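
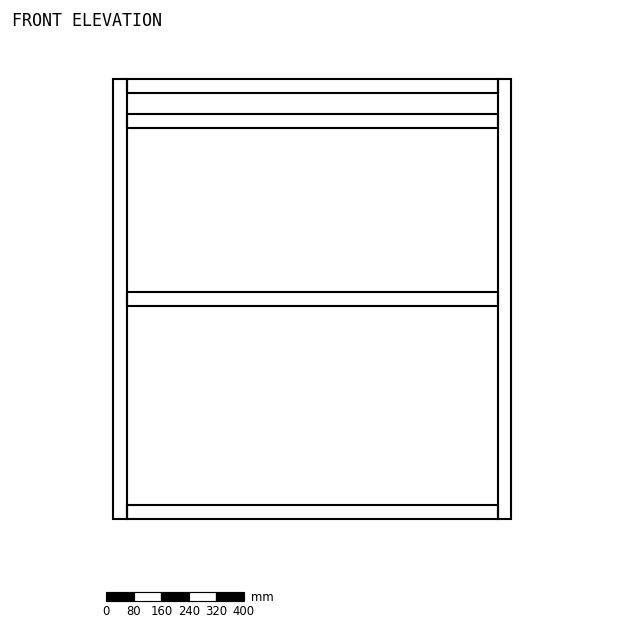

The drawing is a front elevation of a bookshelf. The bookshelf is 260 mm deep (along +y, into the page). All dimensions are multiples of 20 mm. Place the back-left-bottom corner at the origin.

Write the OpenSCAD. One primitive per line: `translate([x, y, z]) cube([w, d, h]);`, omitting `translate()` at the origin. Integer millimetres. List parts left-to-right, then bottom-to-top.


cube([40, 260, 1280]);
translate([40, 0, 0]) cube([1080, 260, 40]);
translate([40, 0, 620]) cube([1080, 260, 40]);
translate([40, 0, 1140]) cube([1080, 260, 40]);
translate([40, 0, 1240]) cube([1080, 260, 40]);
translate([1120, 0, 0]) cube([40, 260, 1280]);


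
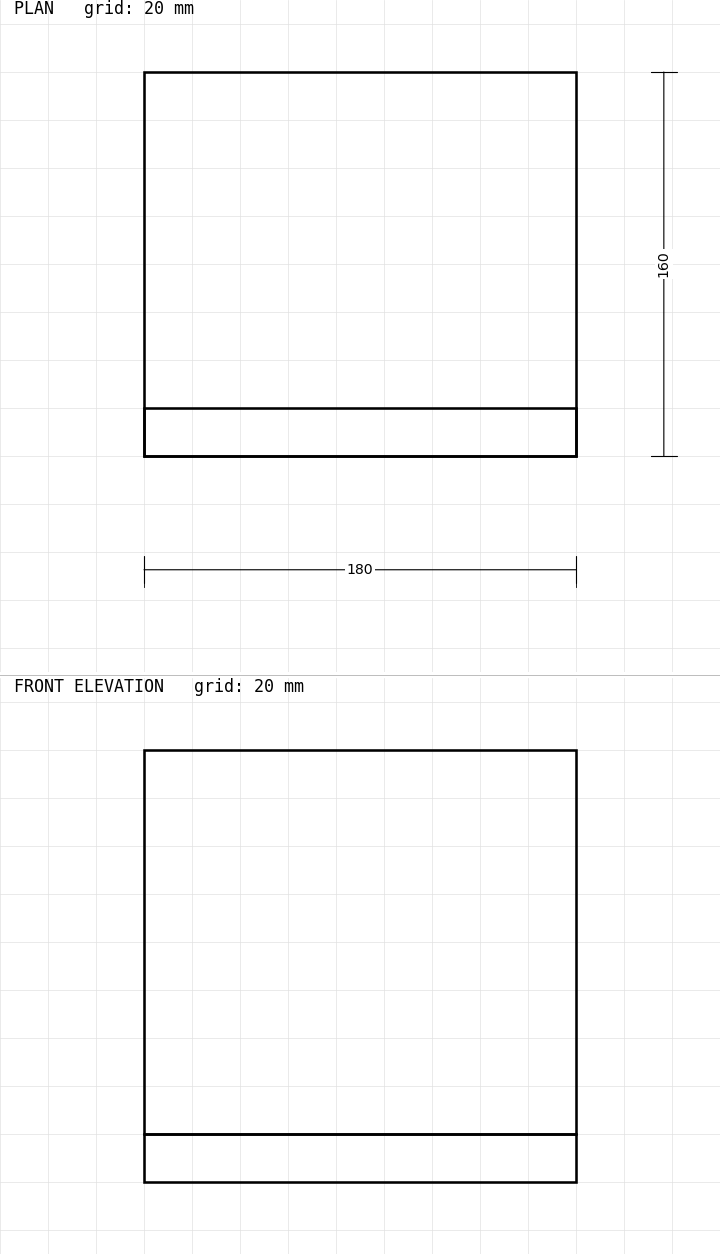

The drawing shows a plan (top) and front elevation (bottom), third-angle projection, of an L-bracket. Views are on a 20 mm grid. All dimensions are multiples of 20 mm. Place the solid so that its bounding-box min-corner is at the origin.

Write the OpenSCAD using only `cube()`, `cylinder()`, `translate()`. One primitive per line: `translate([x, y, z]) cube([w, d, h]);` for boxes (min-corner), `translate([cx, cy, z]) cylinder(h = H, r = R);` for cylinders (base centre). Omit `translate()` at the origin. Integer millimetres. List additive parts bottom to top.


cube([180, 160, 20]);
translate([0, 0, 20]) cube([180, 20, 160]);


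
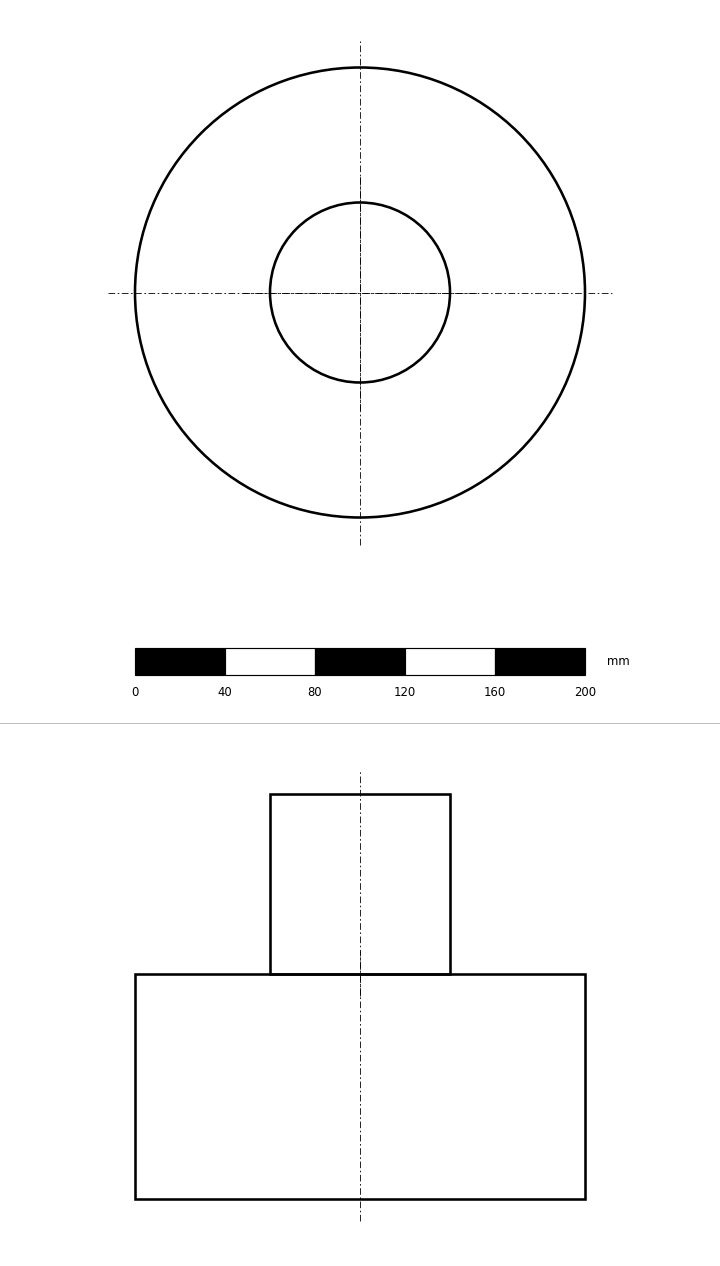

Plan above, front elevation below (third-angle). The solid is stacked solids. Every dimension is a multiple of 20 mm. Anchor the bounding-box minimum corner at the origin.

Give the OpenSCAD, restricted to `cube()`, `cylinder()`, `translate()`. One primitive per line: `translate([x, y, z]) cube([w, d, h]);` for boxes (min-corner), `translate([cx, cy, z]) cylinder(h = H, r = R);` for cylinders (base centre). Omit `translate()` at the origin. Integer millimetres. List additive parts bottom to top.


translate([100, 100, 0]) cylinder(h = 100, r = 100);
translate([100, 100, 100]) cylinder(h = 80, r = 40);


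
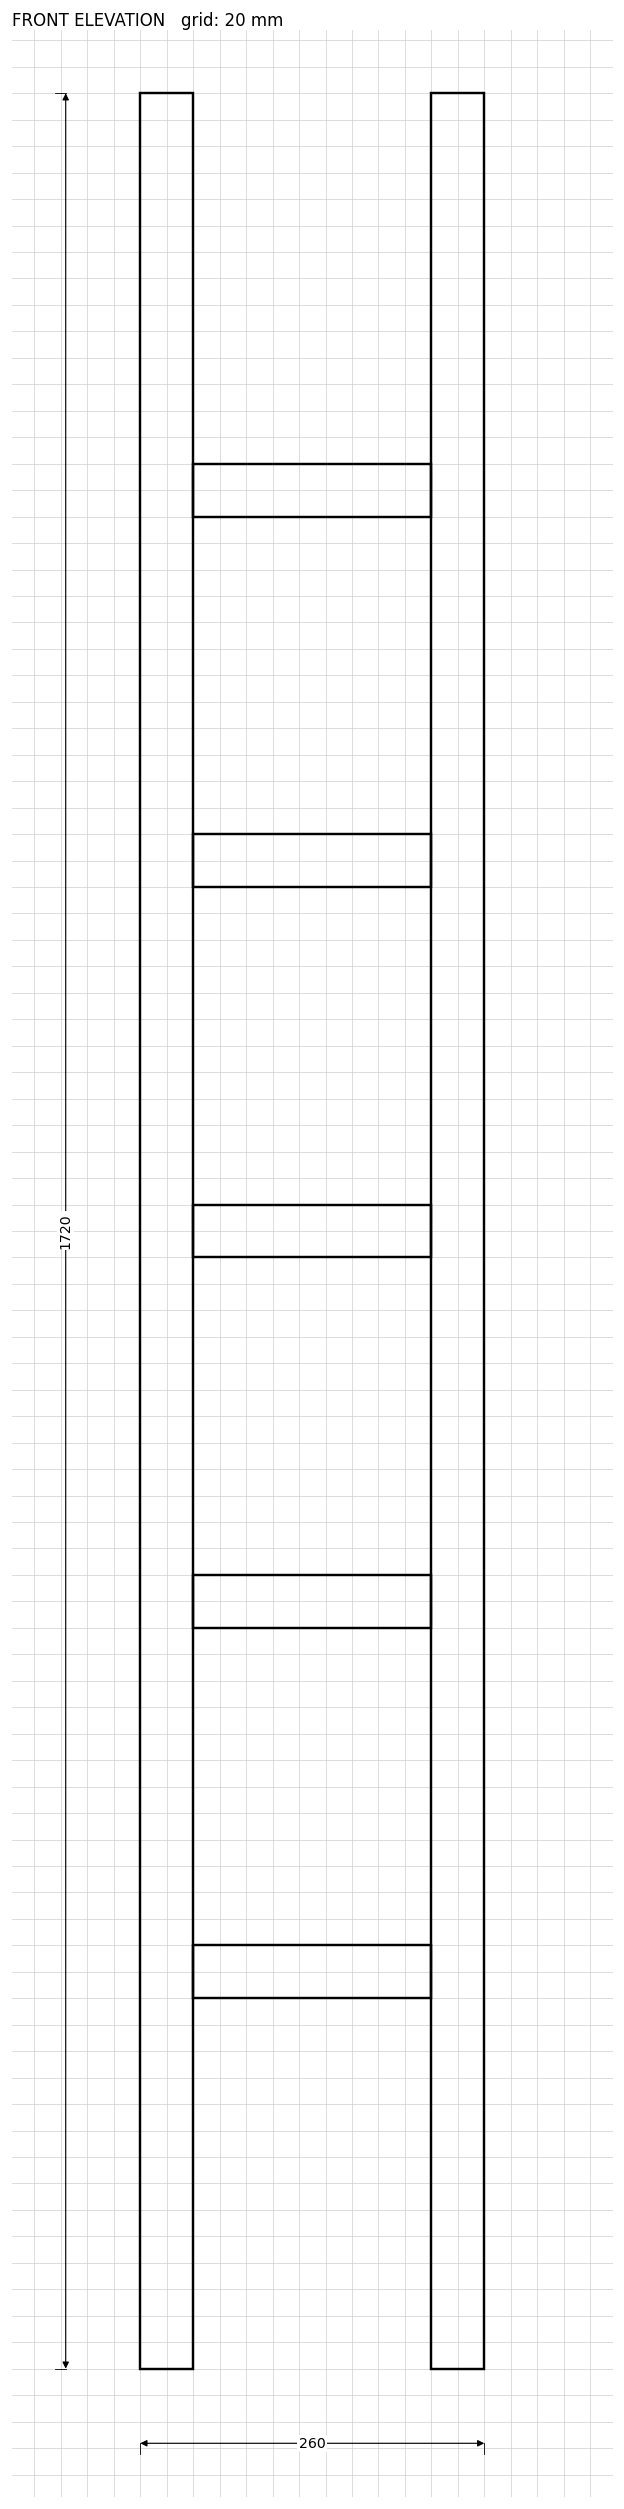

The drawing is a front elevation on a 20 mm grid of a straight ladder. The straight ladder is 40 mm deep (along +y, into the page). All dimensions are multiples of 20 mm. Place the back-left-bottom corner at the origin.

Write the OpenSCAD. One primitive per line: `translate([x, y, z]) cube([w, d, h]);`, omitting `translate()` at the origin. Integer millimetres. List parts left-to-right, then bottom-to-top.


cube([40, 40, 1720]);
translate([40, 0, 280]) cube([180, 40, 40]);
translate([40, 0, 560]) cube([180, 40, 40]);
translate([40, 0, 840]) cube([180, 40, 40]);
translate([40, 0, 1120]) cube([180, 40, 40]);
translate([40, 0, 1400]) cube([180, 40, 40]);
translate([220, 0, 0]) cube([40, 40, 1720]);


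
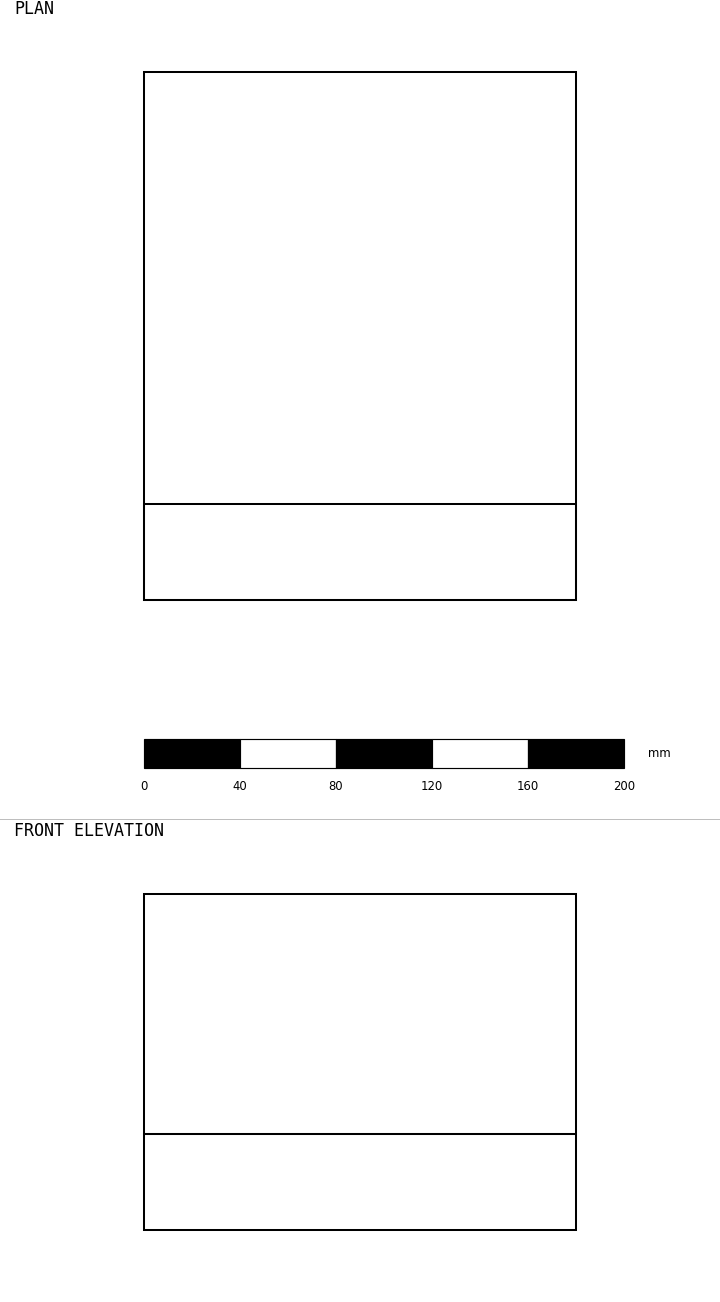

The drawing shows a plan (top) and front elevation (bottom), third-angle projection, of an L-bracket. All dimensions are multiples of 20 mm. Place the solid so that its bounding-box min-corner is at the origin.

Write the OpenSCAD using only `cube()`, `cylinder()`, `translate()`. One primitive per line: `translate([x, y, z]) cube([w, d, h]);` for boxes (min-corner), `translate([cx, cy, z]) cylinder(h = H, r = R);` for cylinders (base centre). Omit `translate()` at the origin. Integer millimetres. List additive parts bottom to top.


cube([180, 220, 40]);
translate([0, 0, 40]) cube([180, 40, 100]);


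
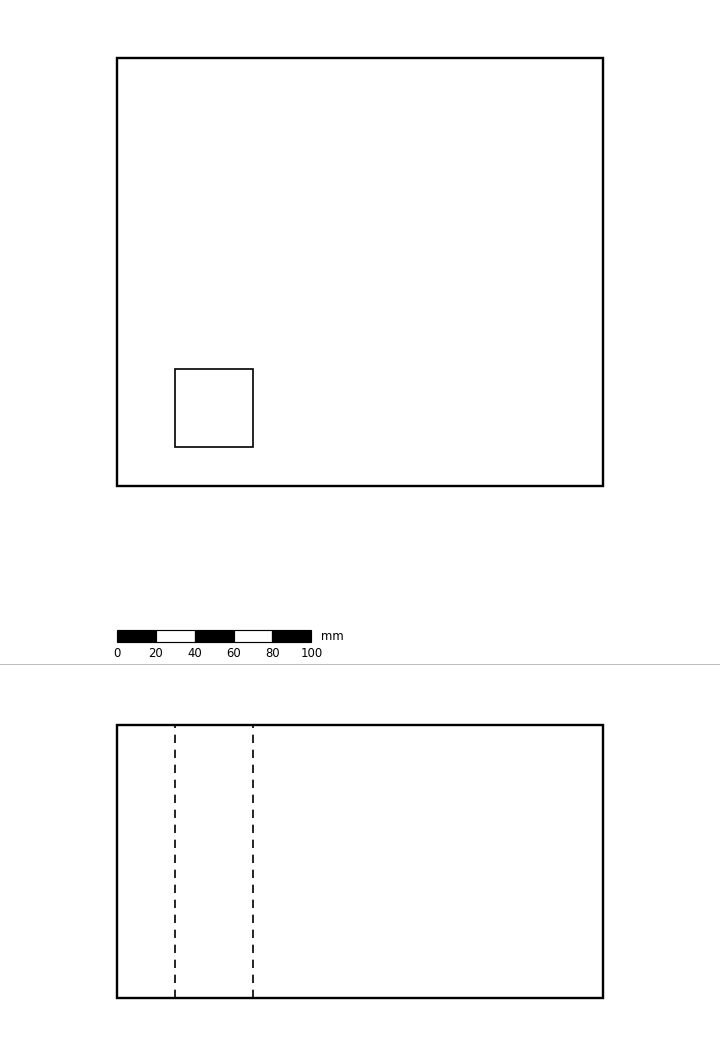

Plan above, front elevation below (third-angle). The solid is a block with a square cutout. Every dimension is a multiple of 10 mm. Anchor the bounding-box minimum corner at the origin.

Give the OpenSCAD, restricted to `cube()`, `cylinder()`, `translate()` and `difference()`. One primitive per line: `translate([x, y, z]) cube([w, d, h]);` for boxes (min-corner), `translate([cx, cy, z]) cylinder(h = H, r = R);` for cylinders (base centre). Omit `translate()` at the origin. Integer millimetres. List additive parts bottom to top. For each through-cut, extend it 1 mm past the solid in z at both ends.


difference() {
  cube([250, 220, 140]);
  translate([30, 20, -1]) cube([40, 40, 142]);
}


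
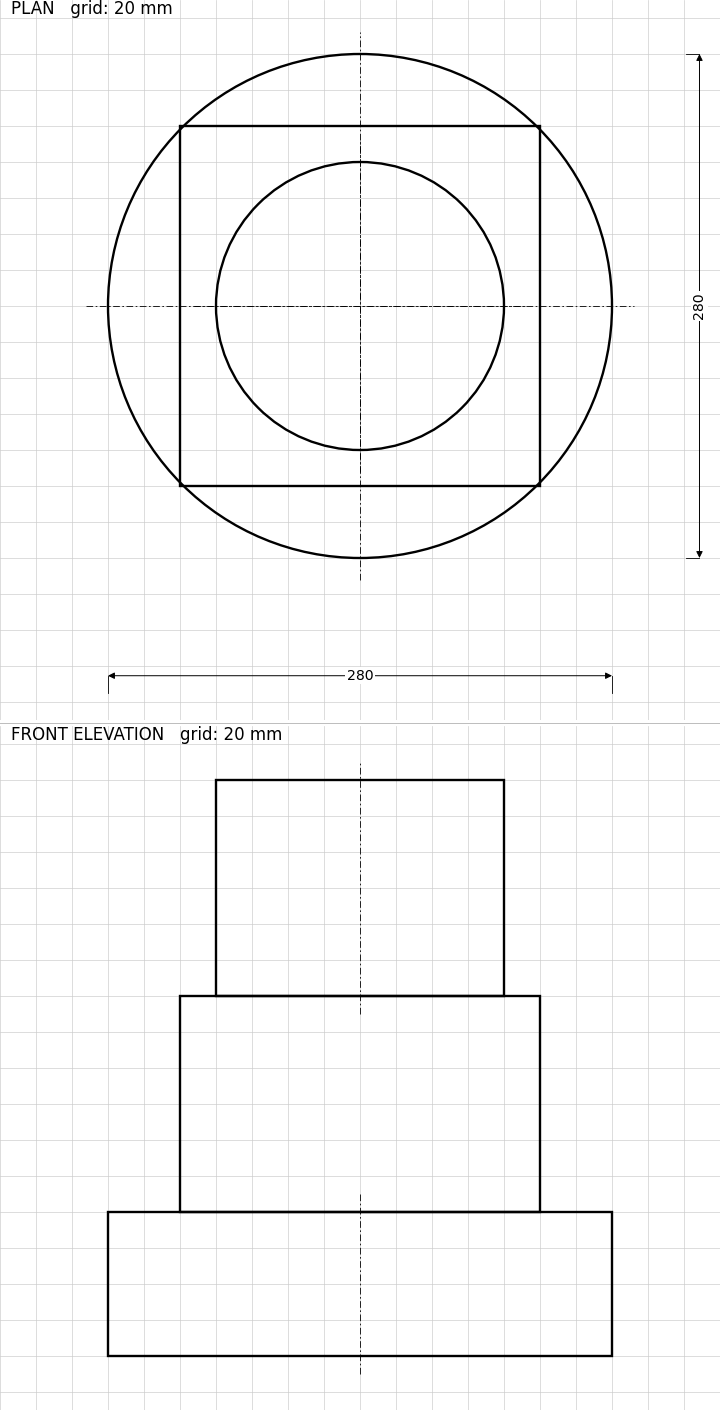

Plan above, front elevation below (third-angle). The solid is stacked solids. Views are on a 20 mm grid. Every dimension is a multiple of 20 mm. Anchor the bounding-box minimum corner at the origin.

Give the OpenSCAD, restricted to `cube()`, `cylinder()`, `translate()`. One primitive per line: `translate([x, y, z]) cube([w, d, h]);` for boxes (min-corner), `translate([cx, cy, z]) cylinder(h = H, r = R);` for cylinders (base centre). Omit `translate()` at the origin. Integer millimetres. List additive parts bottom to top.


translate([140, 140, 0]) cylinder(h = 80, r = 140);
translate([40, 40, 80]) cube([200, 200, 120]);
translate([140, 140, 200]) cylinder(h = 120, r = 80);


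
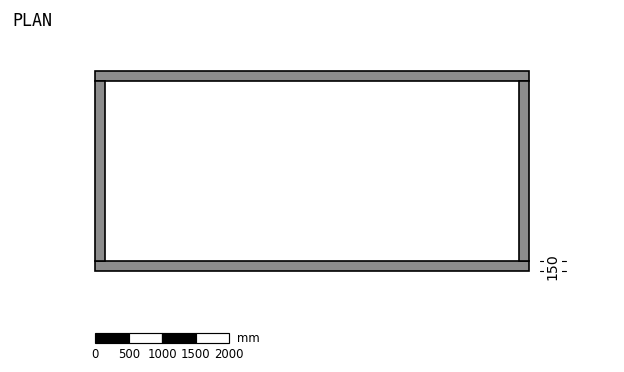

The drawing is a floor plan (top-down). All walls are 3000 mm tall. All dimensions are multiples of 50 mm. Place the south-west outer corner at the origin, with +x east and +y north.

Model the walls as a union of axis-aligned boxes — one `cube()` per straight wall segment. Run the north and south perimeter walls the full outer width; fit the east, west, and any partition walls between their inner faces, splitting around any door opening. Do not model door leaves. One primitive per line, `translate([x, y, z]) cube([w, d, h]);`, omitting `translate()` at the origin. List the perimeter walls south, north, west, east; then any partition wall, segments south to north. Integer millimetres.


cube([6500, 150, 3000]);
translate([0, 2850, 0]) cube([6500, 150, 3000]);
translate([0, 150, 0]) cube([150, 2700, 3000]);
translate([6350, 150, 0]) cube([150, 2700, 3000]);


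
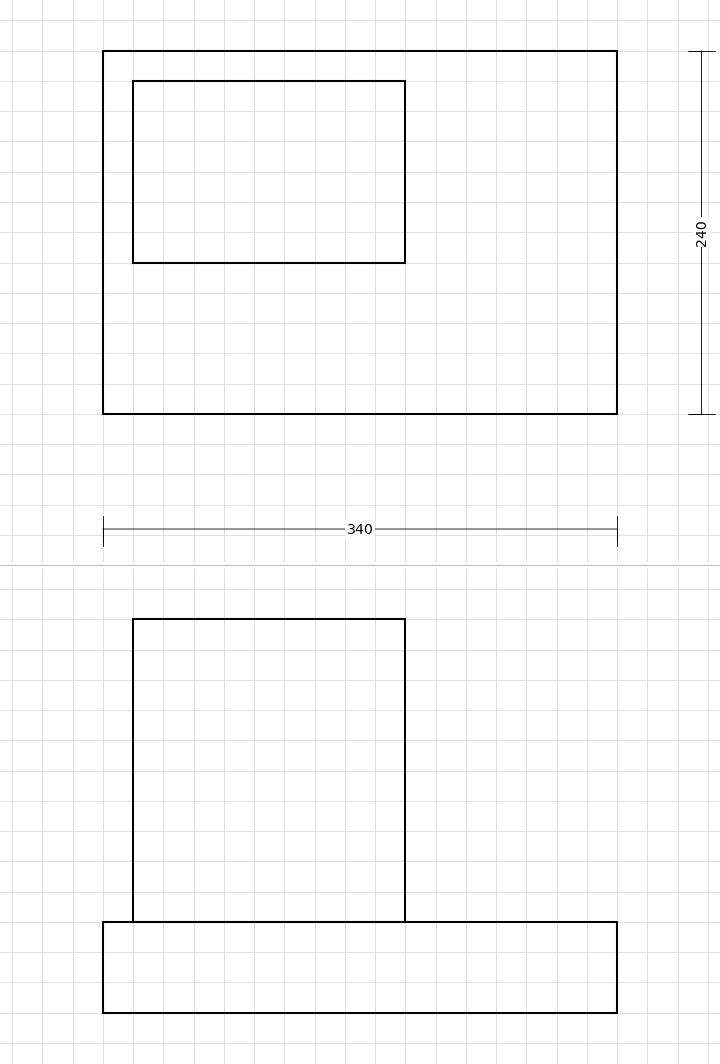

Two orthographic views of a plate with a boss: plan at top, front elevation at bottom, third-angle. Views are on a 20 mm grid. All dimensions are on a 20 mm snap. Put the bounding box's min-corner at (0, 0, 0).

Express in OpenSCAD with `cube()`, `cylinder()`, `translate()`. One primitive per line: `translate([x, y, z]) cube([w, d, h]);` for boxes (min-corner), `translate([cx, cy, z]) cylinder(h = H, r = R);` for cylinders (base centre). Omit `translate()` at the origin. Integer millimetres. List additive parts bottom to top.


cube([340, 240, 60]);
translate([20, 100, 60]) cube([180, 120, 200]);


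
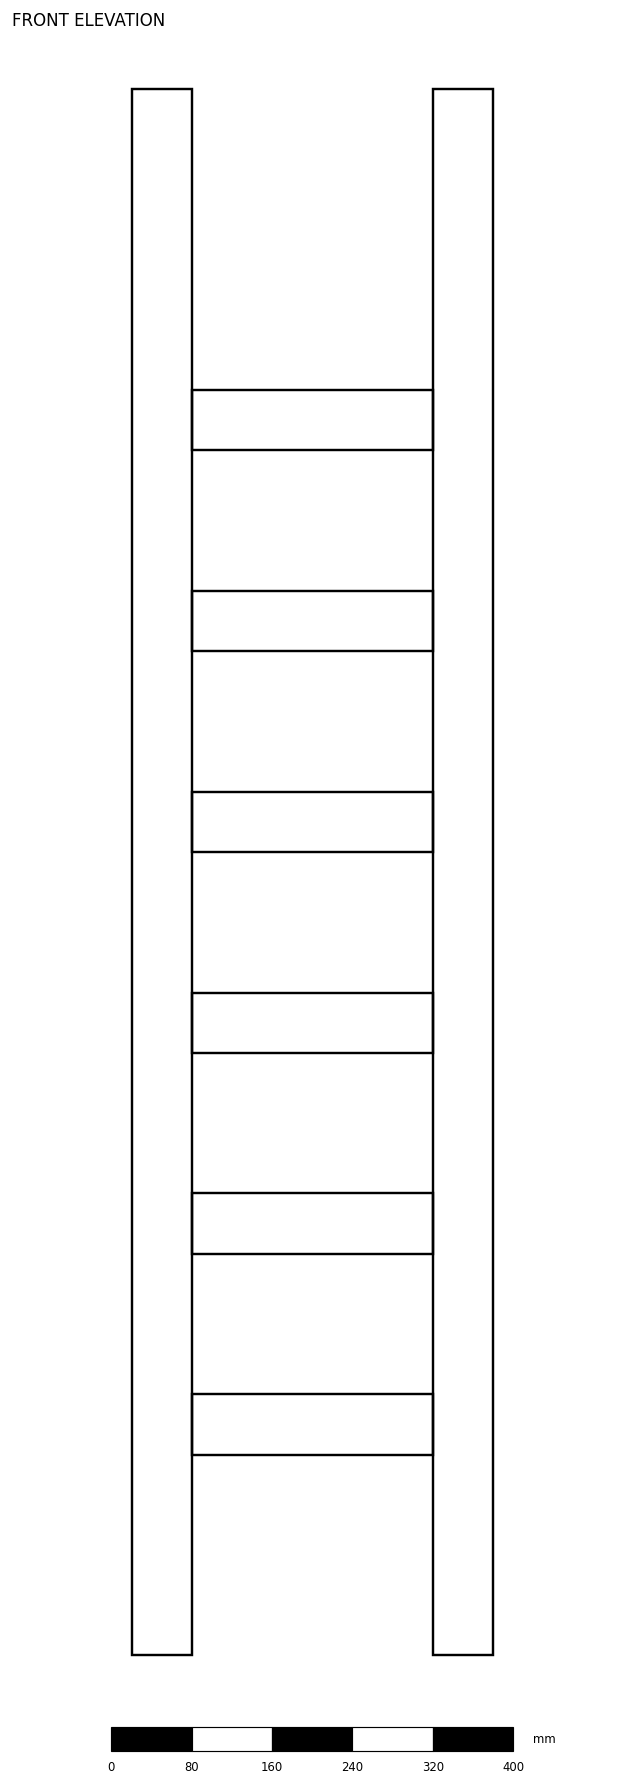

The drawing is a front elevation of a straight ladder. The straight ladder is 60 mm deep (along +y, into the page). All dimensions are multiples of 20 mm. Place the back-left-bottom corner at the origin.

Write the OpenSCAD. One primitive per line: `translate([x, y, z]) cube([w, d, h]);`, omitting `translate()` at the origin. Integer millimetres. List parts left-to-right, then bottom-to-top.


cube([60, 60, 1560]);
translate([60, 0, 200]) cube([240, 60, 60]);
translate([60, 0, 400]) cube([240, 60, 60]);
translate([60, 0, 600]) cube([240, 60, 60]);
translate([60, 0, 800]) cube([240, 60, 60]);
translate([60, 0, 1000]) cube([240, 60, 60]);
translate([60, 0, 1200]) cube([240, 60, 60]);
translate([300, 0, 0]) cube([60, 60, 1560]);


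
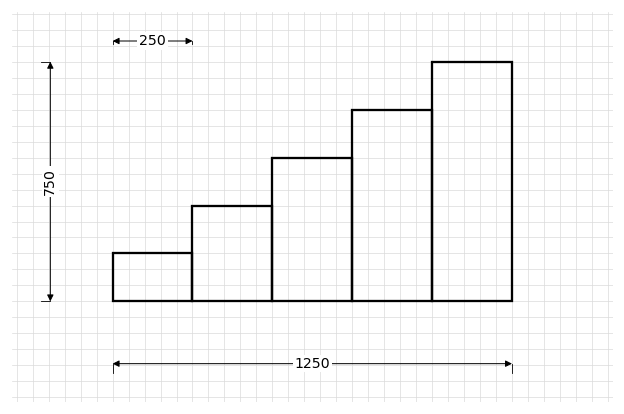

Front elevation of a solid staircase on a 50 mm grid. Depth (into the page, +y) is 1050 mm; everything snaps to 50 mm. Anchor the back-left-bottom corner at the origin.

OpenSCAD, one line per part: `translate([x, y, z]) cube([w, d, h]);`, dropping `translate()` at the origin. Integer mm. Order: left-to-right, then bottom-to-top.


cube([250, 1050, 150]);
translate([250, 0, 0]) cube([250, 1050, 300]);
translate([500, 0, 0]) cube([250, 1050, 450]);
translate([750, 0, 0]) cube([250, 1050, 600]);
translate([1000, 0, 0]) cube([250, 1050, 750]);


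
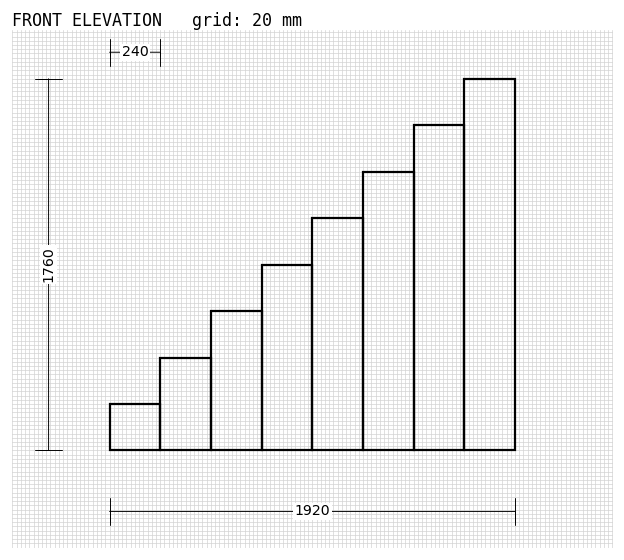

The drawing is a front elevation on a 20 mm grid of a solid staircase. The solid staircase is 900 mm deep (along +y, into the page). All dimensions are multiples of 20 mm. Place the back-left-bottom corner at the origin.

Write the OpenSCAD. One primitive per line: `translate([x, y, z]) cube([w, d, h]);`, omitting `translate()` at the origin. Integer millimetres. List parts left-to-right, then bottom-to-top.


cube([240, 900, 220]);
translate([240, 0, 0]) cube([240, 900, 440]);
translate([480, 0, 0]) cube([240, 900, 660]);
translate([720, 0, 0]) cube([240, 900, 880]);
translate([960, 0, 0]) cube([240, 900, 1100]);
translate([1200, 0, 0]) cube([240, 900, 1320]);
translate([1440, 0, 0]) cube([240, 900, 1540]);
translate([1680, 0, 0]) cube([240, 900, 1760]);


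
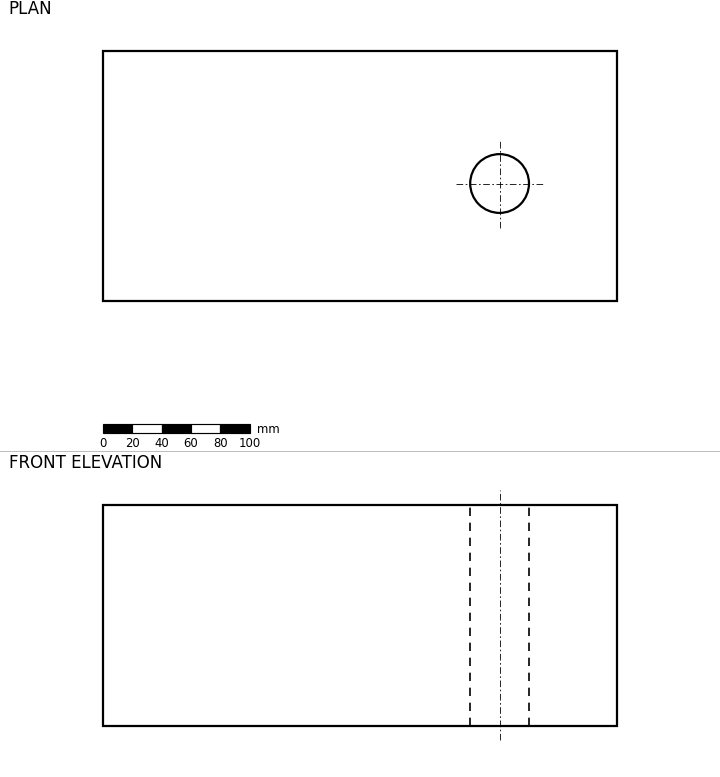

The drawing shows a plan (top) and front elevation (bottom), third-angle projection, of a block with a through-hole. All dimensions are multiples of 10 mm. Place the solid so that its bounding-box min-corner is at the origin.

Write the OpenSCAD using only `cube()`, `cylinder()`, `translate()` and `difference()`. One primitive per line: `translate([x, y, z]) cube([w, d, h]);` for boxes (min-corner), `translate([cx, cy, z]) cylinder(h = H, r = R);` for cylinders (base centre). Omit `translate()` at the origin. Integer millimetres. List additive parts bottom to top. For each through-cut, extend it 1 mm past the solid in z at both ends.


difference() {
  cube([350, 170, 150]);
  translate([270, 80, -1]) cylinder(h = 152, r = 20);
}


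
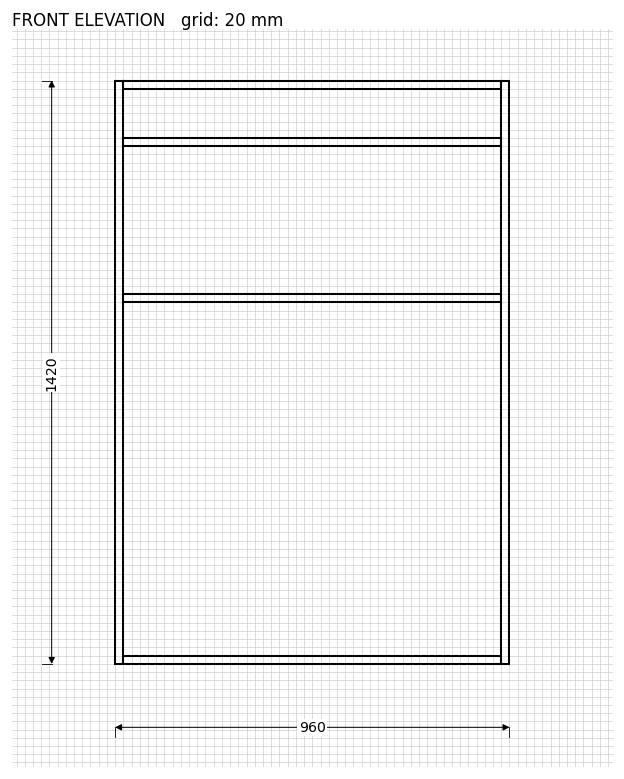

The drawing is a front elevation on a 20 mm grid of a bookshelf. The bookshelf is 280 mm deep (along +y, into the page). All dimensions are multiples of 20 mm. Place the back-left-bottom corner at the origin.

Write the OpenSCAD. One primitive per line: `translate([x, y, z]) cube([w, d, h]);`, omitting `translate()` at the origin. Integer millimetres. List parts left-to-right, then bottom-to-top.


cube([20, 280, 1420]);
translate([20, 0, 0]) cube([920, 280, 20]);
translate([20, 0, 880]) cube([920, 280, 20]);
translate([20, 0, 1260]) cube([920, 280, 20]);
translate([20, 0, 1400]) cube([920, 280, 20]);
translate([940, 0, 0]) cube([20, 280, 1420]);


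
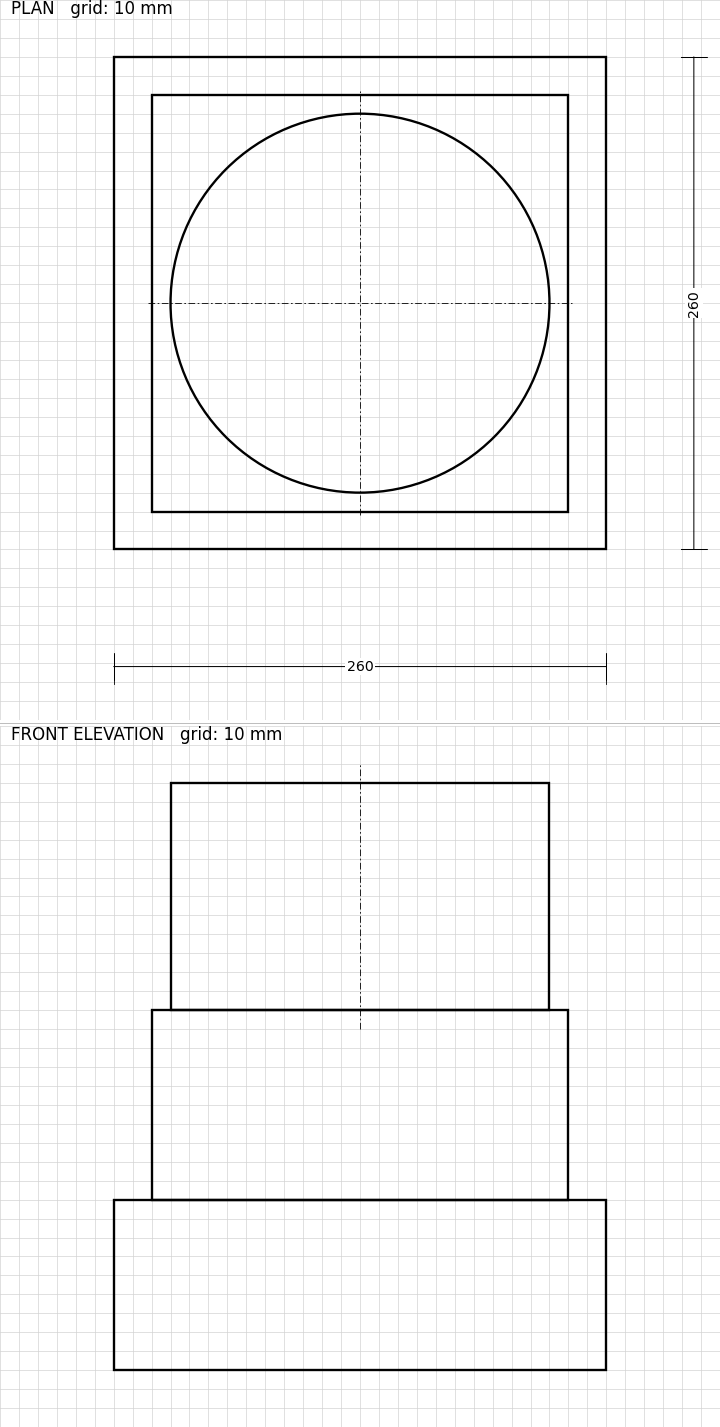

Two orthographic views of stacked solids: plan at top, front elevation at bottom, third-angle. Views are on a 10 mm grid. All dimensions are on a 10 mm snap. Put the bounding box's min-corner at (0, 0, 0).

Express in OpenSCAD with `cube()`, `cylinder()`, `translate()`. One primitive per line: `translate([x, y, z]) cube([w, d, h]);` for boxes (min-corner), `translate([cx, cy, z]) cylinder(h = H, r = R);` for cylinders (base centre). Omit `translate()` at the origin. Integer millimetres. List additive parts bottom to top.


cube([260, 260, 90]);
translate([20, 20, 90]) cube([220, 220, 100]);
translate([130, 130, 190]) cylinder(h = 120, r = 100);


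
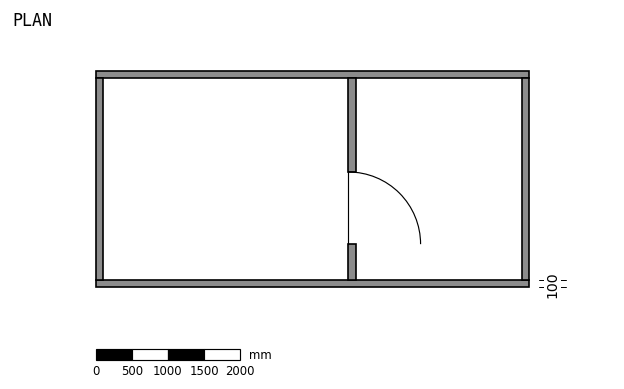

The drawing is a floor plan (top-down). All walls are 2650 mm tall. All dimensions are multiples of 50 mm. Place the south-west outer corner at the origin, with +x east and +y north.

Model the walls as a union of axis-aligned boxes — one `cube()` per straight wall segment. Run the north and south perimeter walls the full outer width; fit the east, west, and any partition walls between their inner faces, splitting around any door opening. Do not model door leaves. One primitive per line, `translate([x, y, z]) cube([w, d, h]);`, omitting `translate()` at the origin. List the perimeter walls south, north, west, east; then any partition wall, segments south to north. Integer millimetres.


cube([6000, 100, 2650]);
translate([0, 2900, 0]) cube([6000, 100, 2650]);
translate([0, 100, 0]) cube([100, 2800, 2650]);
translate([5900, 100, 0]) cube([100, 2800, 2650]);
translate([3500, 100, 0]) cube([100, 500, 2650]);
translate([3500, 1600, 0]) cube([100, 1300, 2650]);


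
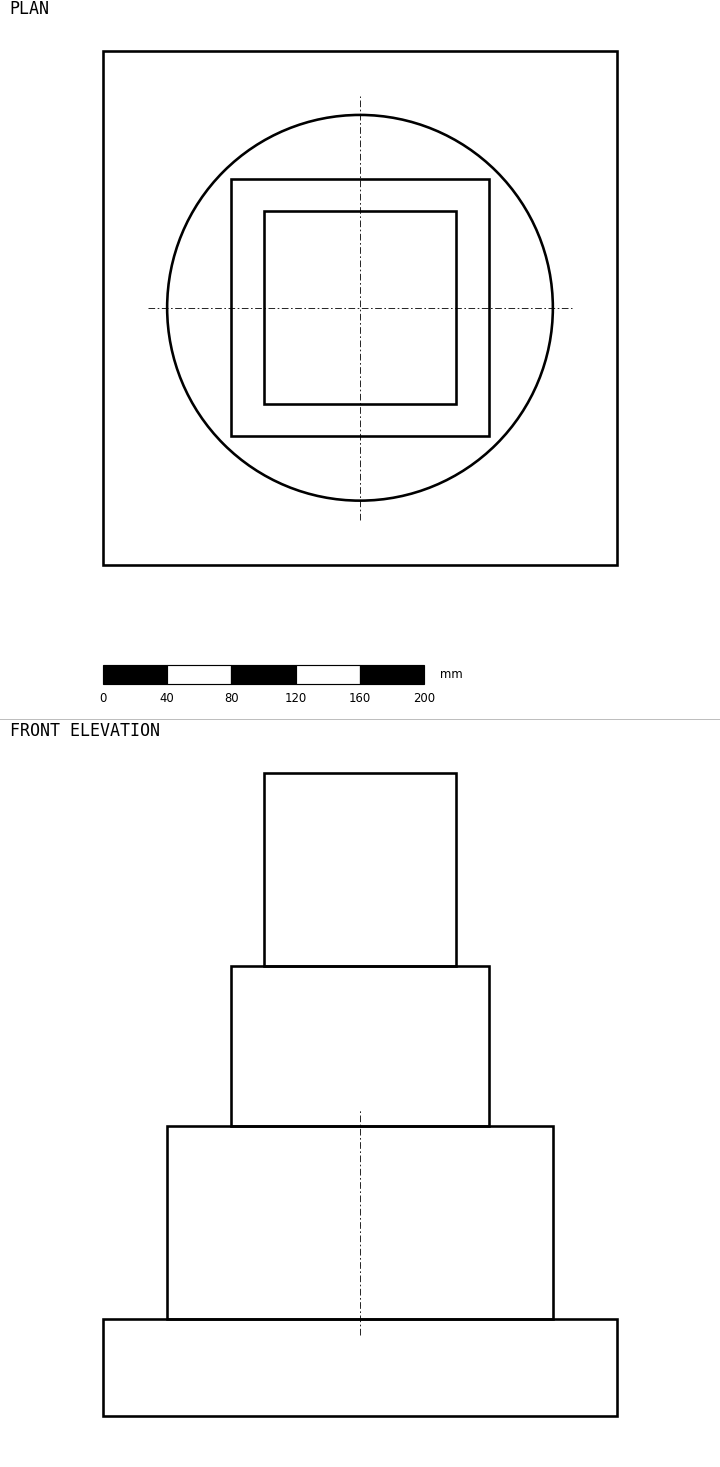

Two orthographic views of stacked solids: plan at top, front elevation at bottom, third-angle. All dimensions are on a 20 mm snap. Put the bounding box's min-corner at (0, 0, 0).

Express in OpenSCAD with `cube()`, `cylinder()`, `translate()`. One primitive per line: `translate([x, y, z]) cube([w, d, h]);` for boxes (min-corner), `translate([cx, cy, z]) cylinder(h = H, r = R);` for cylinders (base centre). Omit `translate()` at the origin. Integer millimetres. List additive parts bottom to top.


cube([320, 320, 60]);
translate([160, 160, 60]) cylinder(h = 120, r = 120);
translate([80, 80, 180]) cube([160, 160, 100]);
translate([100, 100, 280]) cube([120, 120, 120]);


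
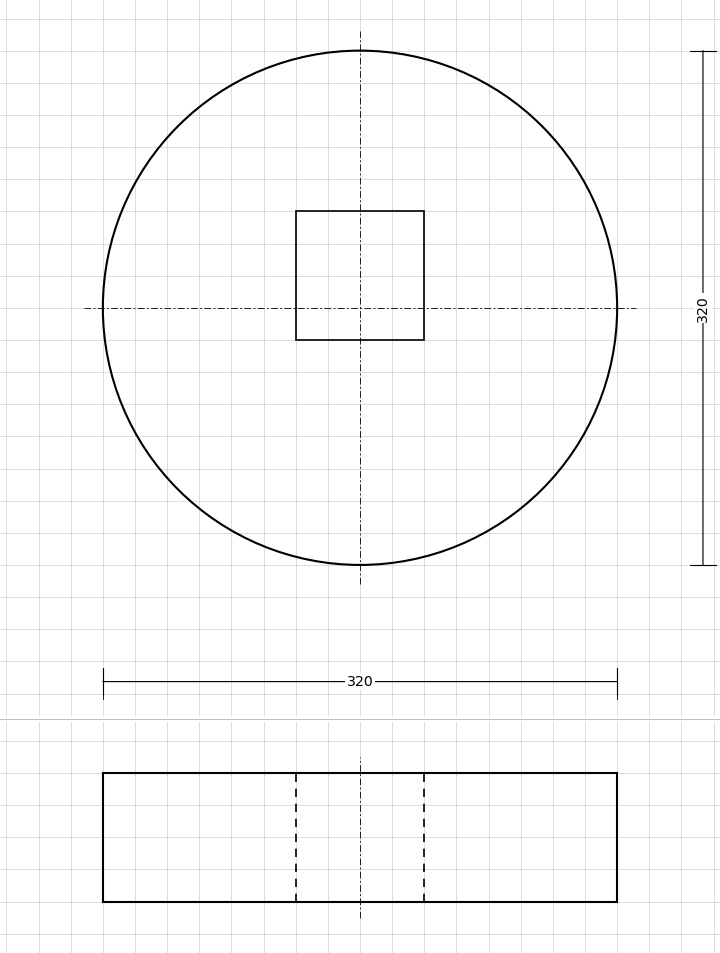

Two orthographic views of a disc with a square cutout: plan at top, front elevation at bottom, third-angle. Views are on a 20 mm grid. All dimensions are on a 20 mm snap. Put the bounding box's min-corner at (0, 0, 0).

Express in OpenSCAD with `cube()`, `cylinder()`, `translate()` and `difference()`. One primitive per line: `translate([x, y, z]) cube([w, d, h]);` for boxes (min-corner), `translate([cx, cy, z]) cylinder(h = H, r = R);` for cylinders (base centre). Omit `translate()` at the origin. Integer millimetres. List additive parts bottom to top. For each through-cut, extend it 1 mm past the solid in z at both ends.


difference() {
  translate([160, 160, 0]) cylinder(h = 80, r = 160);
  translate([120, 140, -1]) cube([80, 80, 82]);
}


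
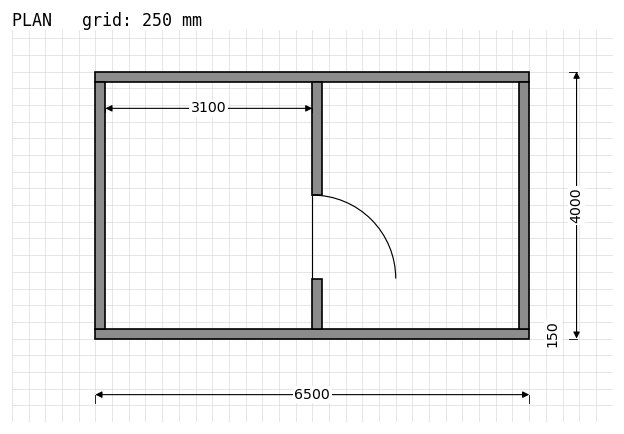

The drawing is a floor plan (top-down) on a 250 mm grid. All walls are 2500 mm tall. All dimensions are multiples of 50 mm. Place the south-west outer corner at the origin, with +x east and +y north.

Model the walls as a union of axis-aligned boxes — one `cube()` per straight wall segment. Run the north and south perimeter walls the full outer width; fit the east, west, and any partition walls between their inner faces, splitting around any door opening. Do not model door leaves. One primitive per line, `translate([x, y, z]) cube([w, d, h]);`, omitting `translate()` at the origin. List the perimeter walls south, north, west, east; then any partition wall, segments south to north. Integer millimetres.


cube([6500, 150, 2500]);
translate([0, 3850, 0]) cube([6500, 150, 2500]);
translate([0, 150, 0]) cube([150, 3700, 2500]);
translate([6350, 150, 0]) cube([150, 3700, 2500]);
translate([3250, 150, 0]) cube([150, 750, 2500]);
translate([3250, 2150, 0]) cube([150, 1700, 2500]);


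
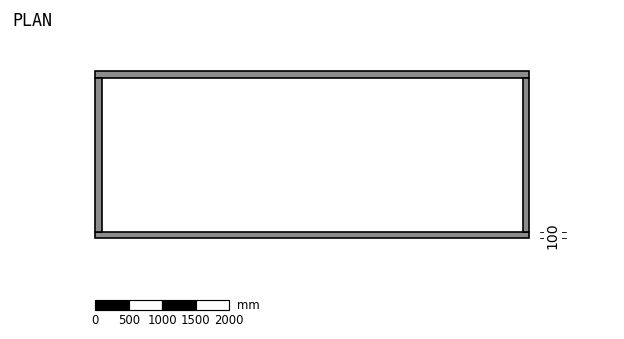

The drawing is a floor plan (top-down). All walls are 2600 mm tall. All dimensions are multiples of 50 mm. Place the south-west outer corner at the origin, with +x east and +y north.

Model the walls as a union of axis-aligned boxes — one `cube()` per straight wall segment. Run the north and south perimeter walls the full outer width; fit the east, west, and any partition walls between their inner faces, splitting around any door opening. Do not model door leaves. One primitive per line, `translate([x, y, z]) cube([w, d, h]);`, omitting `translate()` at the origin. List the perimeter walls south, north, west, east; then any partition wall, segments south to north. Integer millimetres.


cube([6500, 100, 2600]);
translate([0, 2400, 0]) cube([6500, 100, 2600]);
translate([0, 100, 0]) cube([100, 2300, 2600]);
translate([6400, 100, 0]) cube([100, 2300, 2600]);


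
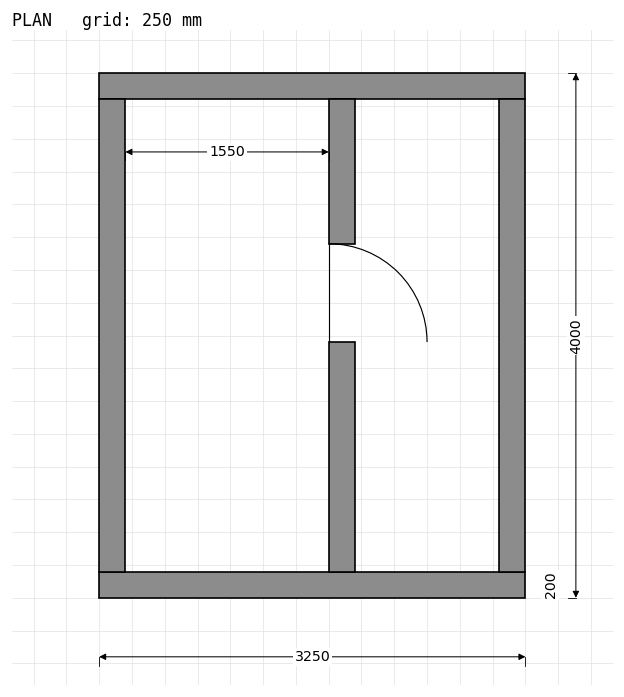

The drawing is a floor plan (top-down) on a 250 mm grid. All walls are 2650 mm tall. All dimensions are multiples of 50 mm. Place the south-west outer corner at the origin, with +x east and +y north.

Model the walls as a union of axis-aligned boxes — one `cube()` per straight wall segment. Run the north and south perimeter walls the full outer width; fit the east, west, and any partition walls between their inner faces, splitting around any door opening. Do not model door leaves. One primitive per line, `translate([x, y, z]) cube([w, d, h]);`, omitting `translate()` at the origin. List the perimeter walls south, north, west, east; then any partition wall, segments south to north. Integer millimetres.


cube([3250, 200, 2650]);
translate([0, 3800, 0]) cube([3250, 200, 2650]);
translate([0, 200, 0]) cube([200, 3600, 2650]);
translate([3050, 200, 0]) cube([200, 3600, 2650]);
translate([1750, 200, 0]) cube([200, 1750, 2650]);
translate([1750, 2700, 0]) cube([200, 1100, 2650]);


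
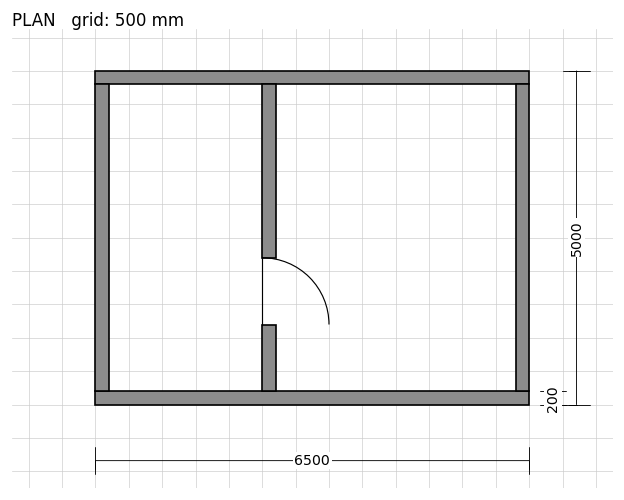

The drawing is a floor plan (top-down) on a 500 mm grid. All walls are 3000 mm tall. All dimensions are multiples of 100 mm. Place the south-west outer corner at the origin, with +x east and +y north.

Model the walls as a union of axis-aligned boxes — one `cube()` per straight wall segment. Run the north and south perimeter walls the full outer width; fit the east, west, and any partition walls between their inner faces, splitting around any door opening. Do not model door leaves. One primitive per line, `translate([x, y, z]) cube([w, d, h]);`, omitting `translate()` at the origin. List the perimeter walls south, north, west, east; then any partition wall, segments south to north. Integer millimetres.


cube([6500, 200, 3000]);
translate([0, 4800, 0]) cube([6500, 200, 3000]);
translate([0, 200, 0]) cube([200, 4600, 3000]);
translate([6300, 200, 0]) cube([200, 4600, 3000]);
translate([2500, 200, 0]) cube([200, 1000, 3000]);
translate([2500, 2200, 0]) cube([200, 2600, 3000]);


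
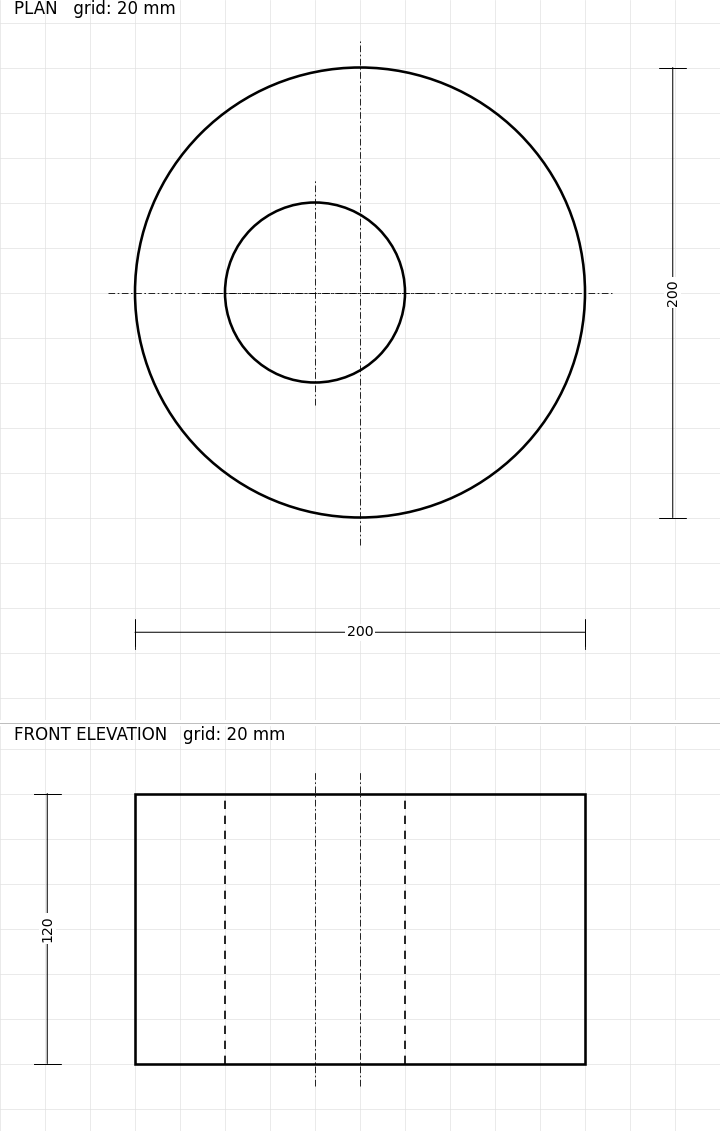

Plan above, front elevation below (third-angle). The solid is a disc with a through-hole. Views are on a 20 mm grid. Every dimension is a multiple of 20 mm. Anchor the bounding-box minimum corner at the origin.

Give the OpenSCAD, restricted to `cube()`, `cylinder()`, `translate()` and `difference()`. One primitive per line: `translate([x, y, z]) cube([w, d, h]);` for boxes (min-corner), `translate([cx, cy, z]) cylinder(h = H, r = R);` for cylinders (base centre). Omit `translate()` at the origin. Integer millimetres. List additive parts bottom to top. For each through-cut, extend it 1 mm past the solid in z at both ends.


difference() {
  translate([100, 100, 0]) cylinder(h = 120, r = 100);
  translate([80, 100, -1]) cylinder(h = 122, r = 40);
}


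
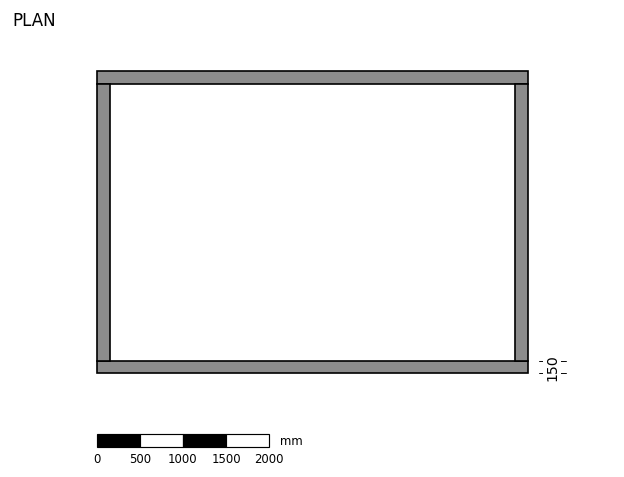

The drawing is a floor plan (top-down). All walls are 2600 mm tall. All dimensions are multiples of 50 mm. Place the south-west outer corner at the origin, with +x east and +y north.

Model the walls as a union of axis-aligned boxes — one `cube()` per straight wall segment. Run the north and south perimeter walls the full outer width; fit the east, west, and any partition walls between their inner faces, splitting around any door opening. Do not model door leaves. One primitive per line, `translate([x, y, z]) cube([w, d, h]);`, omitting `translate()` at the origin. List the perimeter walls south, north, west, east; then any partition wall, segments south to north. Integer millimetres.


cube([5000, 150, 2600]);
translate([0, 3350, 0]) cube([5000, 150, 2600]);
translate([0, 150, 0]) cube([150, 3200, 2600]);
translate([4850, 150, 0]) cube([150, 3200, 2600]);


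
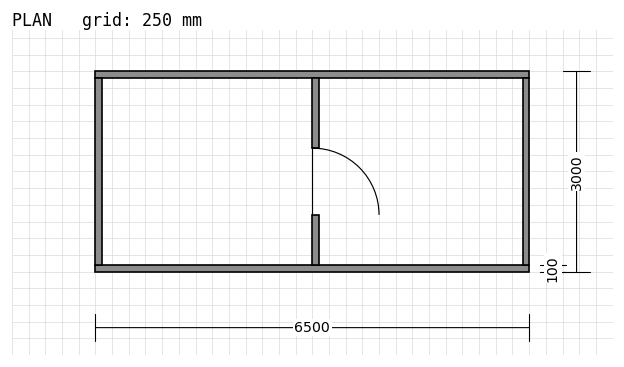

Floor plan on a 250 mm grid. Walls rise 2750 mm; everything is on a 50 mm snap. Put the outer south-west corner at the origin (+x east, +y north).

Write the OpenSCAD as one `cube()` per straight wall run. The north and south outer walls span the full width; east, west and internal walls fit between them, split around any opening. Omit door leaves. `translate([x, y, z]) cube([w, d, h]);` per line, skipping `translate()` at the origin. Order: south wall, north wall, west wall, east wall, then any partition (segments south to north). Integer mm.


cube([6500, 100, 2750]);
translate([0, 2900, 0]) cube([6500, 100, 2750]);
translate([0, 100, 0]) cube([100, 2800, 2750]);
translate([6400, 100, 0]) cube([100, 2800, 2750]);
translate([3250, 100, 0]) cube([100, 750, 2750]);
translate([3250, 1850, 0]) cube([100, 1050, 2750]);


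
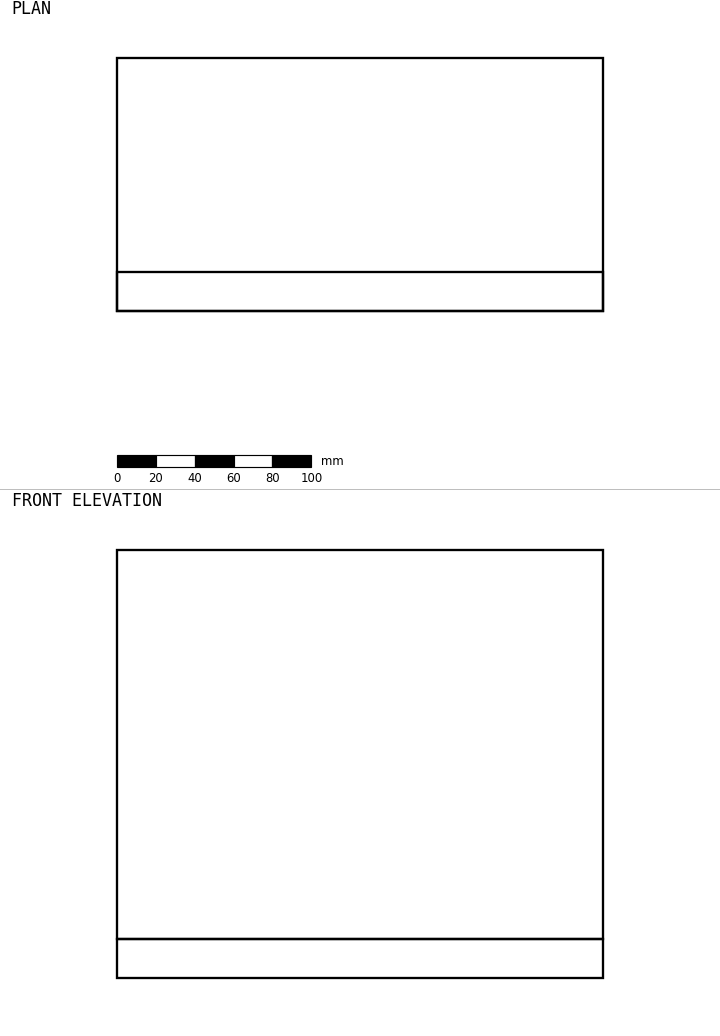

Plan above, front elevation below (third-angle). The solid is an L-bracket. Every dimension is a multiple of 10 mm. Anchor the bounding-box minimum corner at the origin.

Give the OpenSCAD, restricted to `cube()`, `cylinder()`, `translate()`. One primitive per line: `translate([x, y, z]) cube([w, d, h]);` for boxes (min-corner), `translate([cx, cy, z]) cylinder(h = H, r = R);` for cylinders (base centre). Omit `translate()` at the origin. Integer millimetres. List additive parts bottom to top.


cube([250, 130, 20]);
translate([0, 0, 20]) cube([250, 20, 200]);


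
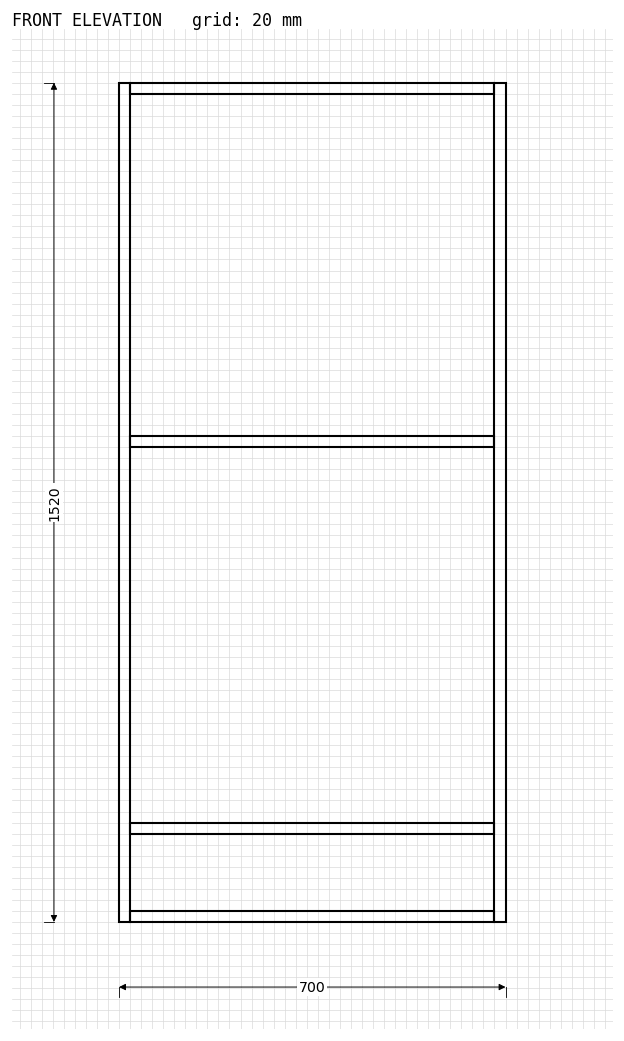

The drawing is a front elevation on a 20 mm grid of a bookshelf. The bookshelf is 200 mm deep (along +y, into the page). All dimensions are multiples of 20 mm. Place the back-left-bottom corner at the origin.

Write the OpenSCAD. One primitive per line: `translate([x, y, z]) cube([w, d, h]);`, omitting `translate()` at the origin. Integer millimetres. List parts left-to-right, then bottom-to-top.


cube([20, 200, 1520]);
translate([20, 0, 0]) cube([660, 200, 20]);
translate([20, 0, 160]) cube([660, 200, 20]);
translate([20, 0, 860]) cube([660, 200, 20]);
translate([20, 0, 1500]) cube([660, 200, 20]);
translate([680, 0, 0]) cube([20, 200, 1520]);


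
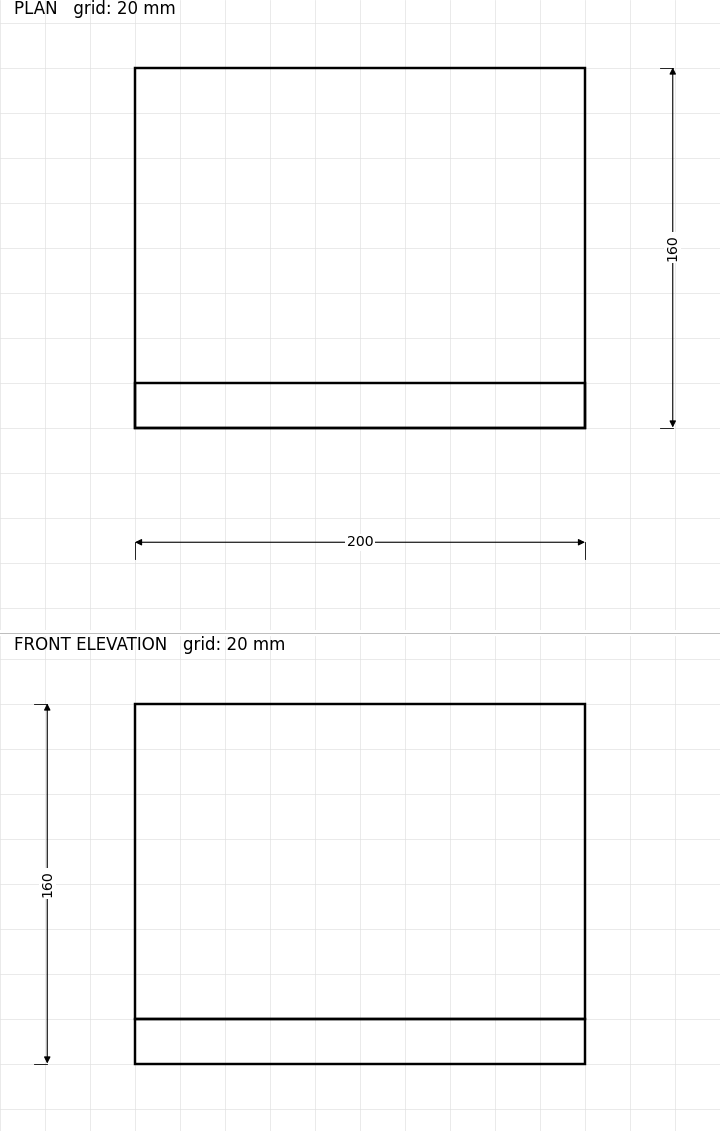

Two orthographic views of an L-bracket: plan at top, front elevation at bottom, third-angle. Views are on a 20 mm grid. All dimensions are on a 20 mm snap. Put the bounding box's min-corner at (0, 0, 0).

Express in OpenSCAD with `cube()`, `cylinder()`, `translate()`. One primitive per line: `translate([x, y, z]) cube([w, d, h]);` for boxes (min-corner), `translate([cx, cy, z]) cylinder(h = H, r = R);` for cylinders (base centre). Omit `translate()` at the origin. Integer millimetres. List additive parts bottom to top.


cube([200, 160, 20]);
translate([0, 0, 20]) cube([200, 20, 140]);


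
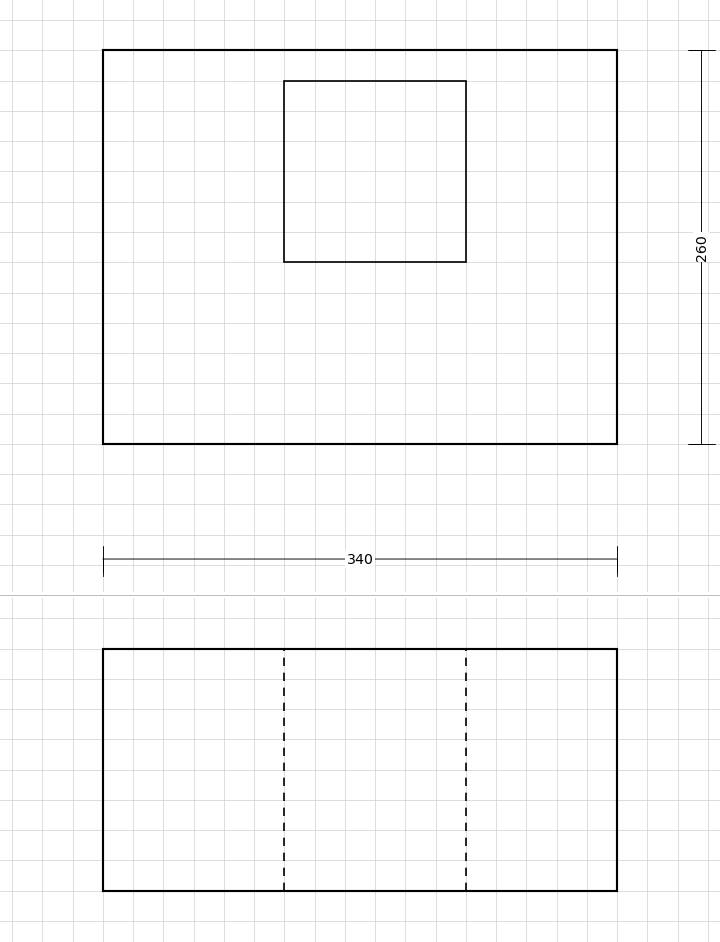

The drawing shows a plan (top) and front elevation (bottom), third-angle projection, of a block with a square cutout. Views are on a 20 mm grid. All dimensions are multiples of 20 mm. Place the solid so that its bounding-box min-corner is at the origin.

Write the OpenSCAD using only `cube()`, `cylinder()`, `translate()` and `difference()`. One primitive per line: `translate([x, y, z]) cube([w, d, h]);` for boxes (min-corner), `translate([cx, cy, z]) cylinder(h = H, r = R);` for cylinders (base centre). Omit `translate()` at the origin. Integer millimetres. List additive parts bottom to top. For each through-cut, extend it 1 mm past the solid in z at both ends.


difference() {
  cube([340, 260, 160]);
  translate([120, 120, -1]) cube([120, 120, 162]);
}


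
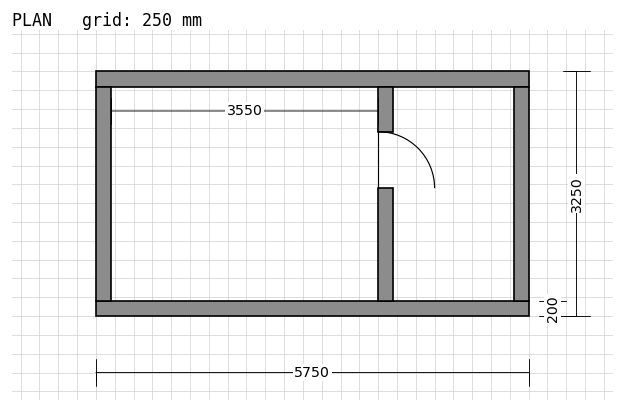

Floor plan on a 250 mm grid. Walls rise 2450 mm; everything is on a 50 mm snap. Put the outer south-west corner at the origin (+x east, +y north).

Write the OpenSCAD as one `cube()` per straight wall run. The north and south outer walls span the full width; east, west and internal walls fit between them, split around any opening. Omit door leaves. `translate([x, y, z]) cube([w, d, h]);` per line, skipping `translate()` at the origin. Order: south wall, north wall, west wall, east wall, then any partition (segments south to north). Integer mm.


cube([5750, 200, 2450]);
translate([0, 3050, 0]) cube([5750, 200, 2450]);
translate([0, 200, 0]) cube([200, 2850, 2450]);
translate([5550, 200, 0]) cube([200, 2850, 2450]);
translate([3750, 200, 0]) cube([200, 1500, 2450]);
translate([3750, 2450, 0]) cube([200, 600, 2450]);


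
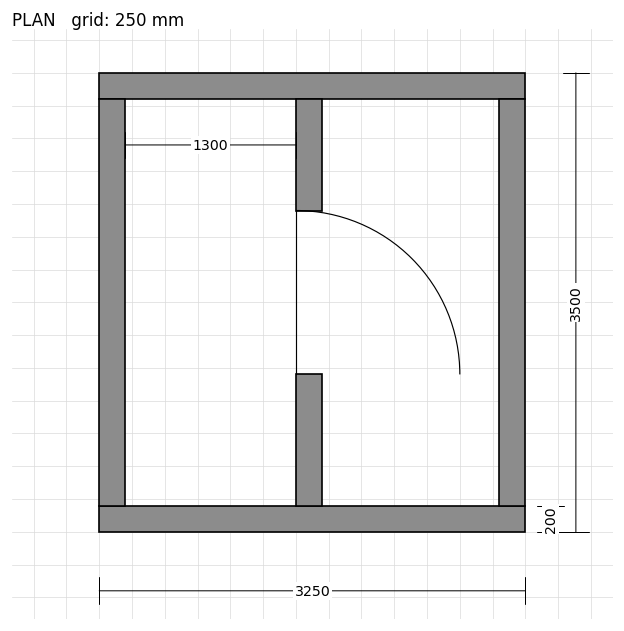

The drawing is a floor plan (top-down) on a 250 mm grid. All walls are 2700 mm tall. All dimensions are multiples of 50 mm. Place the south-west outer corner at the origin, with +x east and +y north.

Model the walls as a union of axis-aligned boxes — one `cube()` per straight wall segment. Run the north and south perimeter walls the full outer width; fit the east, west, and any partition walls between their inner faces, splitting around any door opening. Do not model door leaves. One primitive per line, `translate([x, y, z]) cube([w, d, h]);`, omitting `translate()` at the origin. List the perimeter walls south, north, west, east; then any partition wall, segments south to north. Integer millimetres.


cube([3250, 200, 2700]);
translate([0, 3300, 0]) cube([3250, 200, 2700]);
translate([0, 200, 0]) cube([200, 3100, 2700]);
translate([3050, 200, 0]) cube([200, 3100, 2700]);
translate([1500, 200, 0]) cube([200, 1000, 2700]);
translate([1500, 2450, 0]) cube([200, 850, 2700]);


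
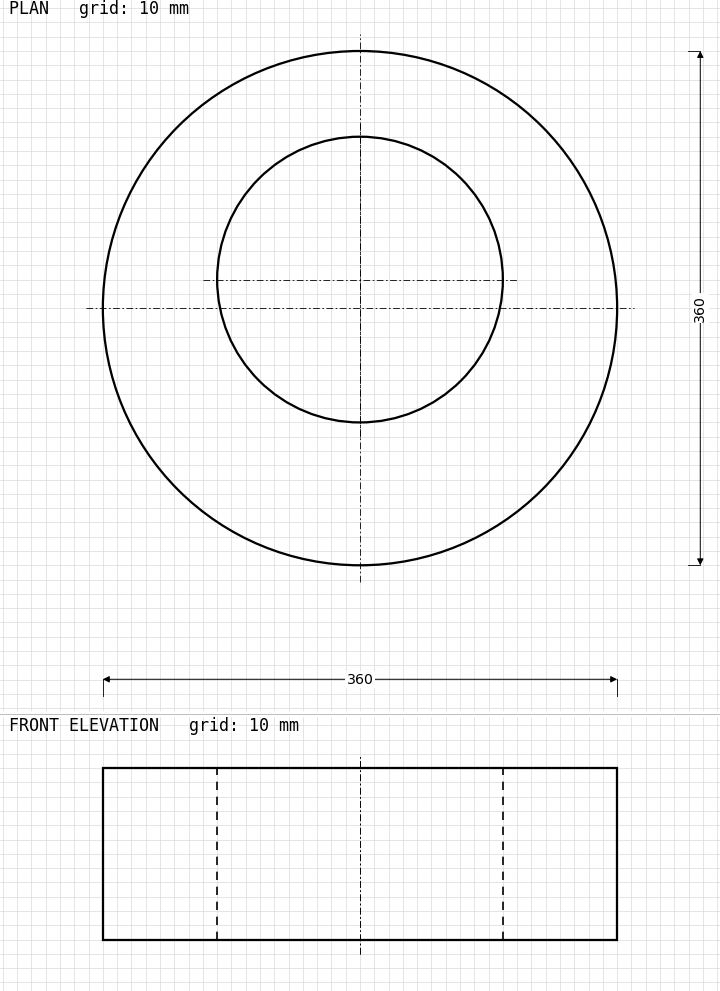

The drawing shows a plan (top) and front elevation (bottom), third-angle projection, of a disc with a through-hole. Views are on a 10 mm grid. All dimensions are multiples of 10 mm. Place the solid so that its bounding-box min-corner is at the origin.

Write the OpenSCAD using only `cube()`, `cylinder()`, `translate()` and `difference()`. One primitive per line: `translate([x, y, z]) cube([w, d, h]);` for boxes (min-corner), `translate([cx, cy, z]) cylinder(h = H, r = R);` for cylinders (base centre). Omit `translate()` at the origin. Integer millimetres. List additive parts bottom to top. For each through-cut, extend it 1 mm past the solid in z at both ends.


difference() {
  translate([180, 180, 0]) cylinder(h = 120, r = 180);
  translate([180, 200, -1]) cylinder(h = 122, r = 100);
}


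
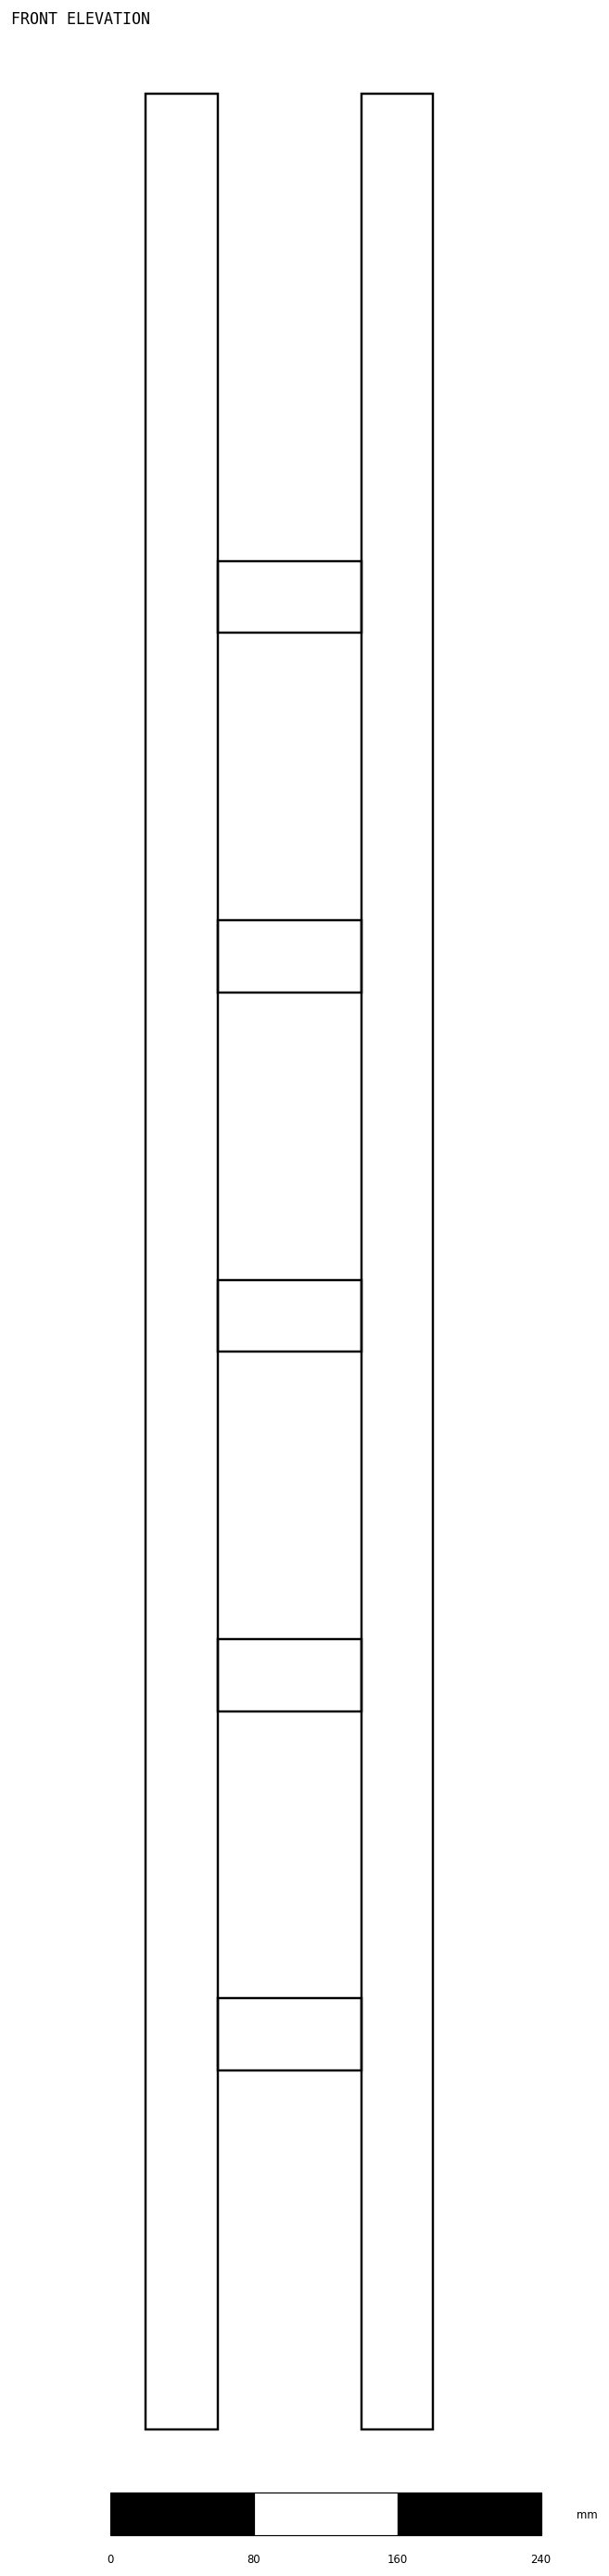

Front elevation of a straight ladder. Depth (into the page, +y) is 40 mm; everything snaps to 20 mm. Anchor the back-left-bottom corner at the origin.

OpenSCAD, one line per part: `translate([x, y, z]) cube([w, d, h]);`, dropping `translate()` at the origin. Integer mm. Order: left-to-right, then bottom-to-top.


cube([40, 40, 1300]);
translate([40, 0, 200]) cube([80, 40, 40]);
translate([40, 0, 400]) cube([80, 40, 40]);
translate([40, 0, 600]) cube([80, 40, 40]);
translate([40, 0, 800]) cube([80, 40, 40]);
translate([40, 0, 1000]) cube([80, 40, 40]);
translate([120, 0, 0]) cube([40, 40, 1300]);


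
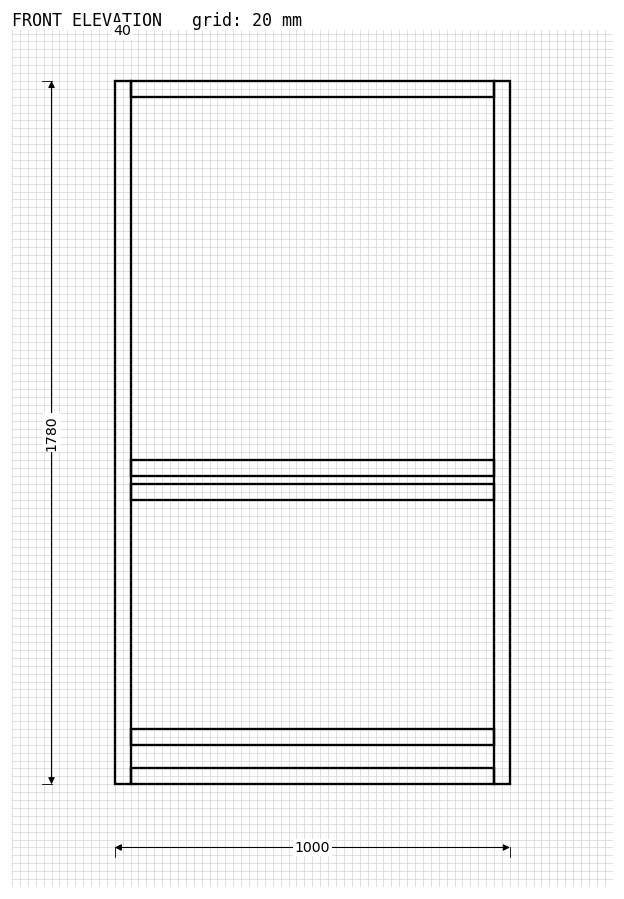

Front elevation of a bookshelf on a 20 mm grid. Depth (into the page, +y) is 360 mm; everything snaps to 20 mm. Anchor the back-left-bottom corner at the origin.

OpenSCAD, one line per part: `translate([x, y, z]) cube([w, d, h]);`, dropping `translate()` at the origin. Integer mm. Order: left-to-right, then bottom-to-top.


cube([40, 360, 1780]);
translate([40, 0, 0]) cube([920, 360, 40]);
translate([40, 0, 100]) cube([920, 360, 40]);
translate([40, 0, 720]) cube([920, 360, 40]);
translate([40, 0, 780]) cube([920, 360, 40]);
translate([40, 0, 1740]) cube([920, 360, 40]);
translate([960, 0, 0]) cube([40, 360, 1780]);
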